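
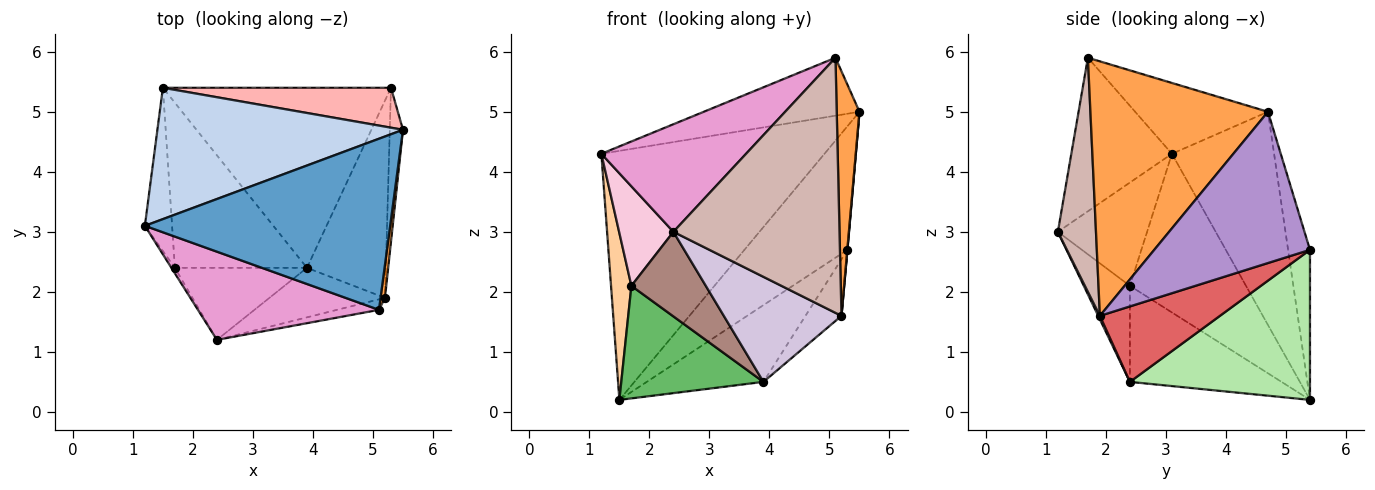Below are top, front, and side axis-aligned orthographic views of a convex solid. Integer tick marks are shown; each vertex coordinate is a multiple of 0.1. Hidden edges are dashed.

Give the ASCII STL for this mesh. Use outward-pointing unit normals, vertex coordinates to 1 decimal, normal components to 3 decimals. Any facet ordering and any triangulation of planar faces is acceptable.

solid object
 facet normal -0.264 0.309 0.914
  outer loop
   vertex 5.1 1.7 5.9
   vertex 5.5 4.7 5.0
   vertex 1.2 3.1 4.3
  endloop
 endfacet
 facet normal -0.375 0.820 0.432
  outer loop
   vertex 1.5 5.4 0.2
   vertex 1.2 3.1 4.3
   vertex 5.5 4.7 5.0
  endloop
 endfacet
 facet normal 0.992 -0.127 0.017
  outer loop
   vertex 5.2 1.9 1.6
   vertex 5.5 4.7 5.0
   vertex 5.1 1.7 5.9
  endloop
 endfacet
 facet normal -0.971 -0.170 -0.167
  outer loop
   vertex 1.7 2.4 2.1
   vertex 1.2 3.1 4.3
   vertex 1.5 5.4 0.2
  endloop
 endfacet
 facet normal -0.515 -0.483 -0.708
  outer loop
   vertex 1.7 2.4 2.1
   vertex 1.5 5.4 0.2
   vertex 3.9 2.4 0.5
  endloop
 endfacet
 facet normal 0.518 0.336 -0.787
  outer loop
   vertex 5.3 5.4 2.7
   vertex 3.9 2.4 0.5
   vertex 1.5 5.4 0.2
  endloop
 endfacet
 facet normal 0.677 0.203 -0.708
  outer loop
   vertex 5.3 5.4 2.7
   vertex 5.2 1.9 1.6
   vertex 3.9 2.4 0.5
  endloop
 endfacet
 facet normal -0.198 0.933 0.301
  outer loop
   vertex 5.3 5.4 2.7
   vertex 1.5 5.4 0.2
   vertex 5.5 4.7 5.0
  endloop
 endfacet
 facet normal 0.996 -0.001 -0.087
  outer loop
   vertex 5.3 5.4 2.7
   vertex 5.5 4.7 5.0
   vertex 5.2 1.9 1.6
  endloop
 endfacet
 facet normal 0.013 -0.904 -0.426
  outer loop
   vertex 2.4 1.2 3.0
   vertex 3.9 2.4 0.5
   vertex 5.2 1.9 1.6
  endloop
 endfacet
 facet normal -0.426 -0.689 -0.586
  outer loop
   vertex 2.4 1.2 3.0
   vertex 1.7 2.4 2.1
   vertex 3.9 2.4 0.5
  endloop
 endfacet
 facet normal 0.223 -0.974 -0.040
  outer loop
   vertex 2.4 1.2 3.0
   vertex 5.2 1.9 1.6
   vertex 5.1 1.7 5.9
  endloop
 endfacet
 facet normal -0.474 -0.681 0.558
  outer loop
   vertex 2.4 1.2 3.0
   vertex 5.1 1.7 5.9
   vertex 1.2 3.1 4.3
  endloop
 endfacet
 facet normal -0.854 -0.520 -0.029
  outer loop
   vertex 2.4 1.2 3.0
   vertex 1.2 3.1 4.3
   vertex 1.7 2.4 2.1
  endloop
 endfacet
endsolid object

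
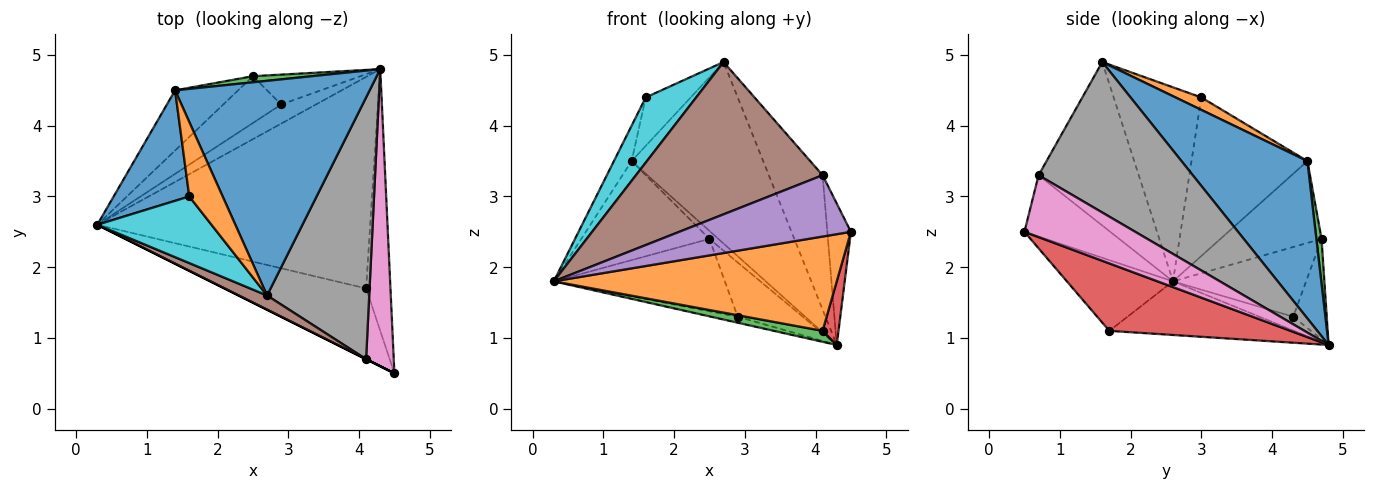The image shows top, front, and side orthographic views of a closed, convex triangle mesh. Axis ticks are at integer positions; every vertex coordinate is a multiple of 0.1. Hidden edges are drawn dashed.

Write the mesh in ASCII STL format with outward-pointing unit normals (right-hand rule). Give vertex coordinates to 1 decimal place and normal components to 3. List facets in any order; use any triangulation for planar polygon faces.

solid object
 facet normal 0.526 0.549 0.650
  outer loop
   vertex 1.4 4.5 3.5
   vertex 2.7 1.6 4.9
   vertex 4.3 4.8 0.9
  endloop
 endfacet
 facet normal -0.287 -0.766 -0.575
  outer loop
   vertex 4.1 1.7 1.1
   vertex 4.5 0.5 2.5
   vertex 0.3 2.6 1.8
  endloop
 endfacet
 facet normal -0.193 -0.051 -0.980
  outer loop
   vertex 4.1 1.7 1.1
   vertex 0.3 2.6 1.8
   vertex 4.3 4.8 0.9
  endloop
 endfacet
 facet normal 0.937 -0.082 -0.338
  outer loop
   vertex 4.1 1.7 1.1
   vertex 4.3 4.8 0.9
   vertex 4.5 0.5 2.5
  endloop
 endfacet
 facet normal -0.447 -0.894 0.000
  outer loop
   vertex 4.1 0.7 3.3
   vertex 0.3 2.6 1.8
   vertex 4.5 0.5 2.5
  endloop
 endfacet
 facet normal -0.471 -0.878 0.082
  outer loop
   vertex 4.1 0.7 3.3
   vertex 2.7 1.6 4.9
   vertex 0.3 2.6 1.8
  endloop
 endfacet
 facet normal 0.896 0.191 0.400
  outer loop
   vertex 4.1 0.7 3.3
   vertex 4.5 0.5 2.5
   vertex 4.3 4.8 0.9
  endloop
 endfacet
 facet normal 0.795 0.277 0.540
  outer loop
   vertex 4.1 0.7 3.3
   vertex 4.3 4.8 0.9
   vertex 2.7 1.6 4.9
  endloop
 endfacet
 facet normal -0.355 0.281 -0.892
  outer loop
   vertex 2.9 4.3 1.3
   vertex 4.3 4.8 0.9
   vertex 0.3 2.6 1.8
  endloop
 endfacet
 facet normal -0.772 -0.444 0.454
  outer loop
   vertex 1.6 3.0 4.4
   vertex 0.3 2.6 1.8
   vertex 2.7 1.6 4.9
  endloop
 endfacet
 facet normal -0.894 0.136 0.426
  outer loop
   vertex 1.6 3.0 4.4
   vertex 1.4 4.5 3.5
   vertex 0.3 2.6 1.8
  endloop
 endfacet
 facet normal 0.298 0.520 0.800
  outer loop
   vertex 1.6 3.0 4.4
   vertex 2.7 1.6 4.9
   vertex 1.4 4.5 3.5
  endloop
 endfacet
 facet normal 0.417 0.724 0.549
  outer loop
   vertex 2.5 4.7 2.4
   vertex 1.4 4.5 3.5
   vertex 4.3 4.8 0.9
  endloop
 endfacet
 facet normal -0.411 0.799 -0.440
  outer loop
   vertex 2.5 4.7 2.4
   vertex 4.3 4.8 0.9
   vertex 2.9 4.3 1.3
  endloop
 endfacet
 facet normal -0.559 0.709 -0.430
  outer loop
   vertex 2.5 4.7 2.4
   vertex 0.3 2.6 1.8
   vertex 1.4 4.5 3.5
  endloop
 endfacet
 facet normal -0.547 0.703 -0.455
  outer loop
   vertex 2.5 4.7 2.4
   vertex 2.9 4.3 1.3
   vertex 0.3 2.6 1.8
  endloop
 endfacet
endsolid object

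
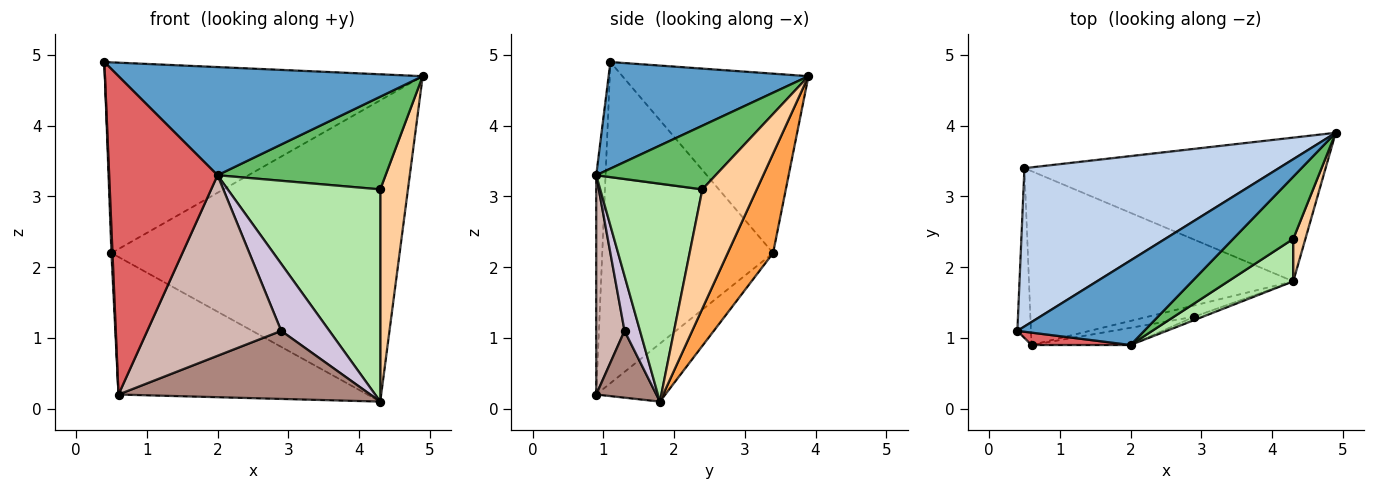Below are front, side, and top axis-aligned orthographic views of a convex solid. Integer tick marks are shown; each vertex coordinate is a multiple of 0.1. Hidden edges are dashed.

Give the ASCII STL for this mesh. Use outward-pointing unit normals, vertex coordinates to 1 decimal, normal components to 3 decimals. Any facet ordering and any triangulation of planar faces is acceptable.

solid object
 facet normal 0.460 -0.700 0.547
  outer loop
   vertex 2.0 0.9 3.3
   vertex 4.9 3.9 4.7
   vertex 0.4 1.1 4.9
  endloop
 endfacet
 facet normal -0.411 0.702 0.582
  outer loop
   vertex 0.5 3.4 2.2
   vertex 0.4 1.1 4.9
   vertex 4.9 3.9 4.7
  endloop
 endfacet
 facet normal 0.141 0.894 -0.426
  outer loop
   vertex 0.5 3.4 2.2
   vertex 4.9 3.9 4.7
   vertex 4.3 1.8 0.1
  endloop
 endfacet
 facet normal 0.888 -0.451 0.090
  outer loop
   vertex 4.3 2.4 3.1
   vertex 4.3 1.8 0.1
   vertex 4.9 3.9 4.7
  endloop
 endfacet
 facet normal 0.508 -0.715 0.480
  outer loop
   vertex 4.3 2.4 3.1
   vertex 4.9 3.9 4.7
   vertex 2.0 0.9 3.3
  endloop
 endfacet
 facet normal 0.549 -0.820 0.164
  outer loop
   vertex 4.3 2.4 3.1
   vertex 2.0 0.9 3.3
   vertex 4.3 1.8 0.1
  endloop
 endfacet
 facet normal -0.086 -0.996 0.039
  outer loop
   vertex 0.6 0.9 0.2
   vertex 2.0 0.9 3.3
   vertex 0.4 1.1 4.9
  endloop
 endfacet
 facet normal -0.999 -0.006 -0.042
  outer loop
   vertex 0.6 0.9 0.2
   vertex 0.4 1.1 4.9
   vertex 0.5 3.4 2.2
  endloop
 endfacet
 facet normal -0.170 0.611 -0.773
  outer loop
   vertex 0.6 0.9 0.2
   vertex 0.5 3.4 2.2
   vertex 4.3 1.8 0.1
  endloop
 endfacet
 facet normal 0.305 -0.951 -0.048
  outer loop
   vertex 2.9 1.3 1.1
   vertex 4.3 1.8 0.1
   vertex 2.0 0.9 3.3
  endloop
 endfacet
 facet normal 0.229 -0.960 -0.159
  outer loop
   vertex 2.9 1.3 1.1
   vertex 0.6 0.9 0.2
   vertex 4.3 1.8 0.1
  endloop
 endfacet
 facet normal 0.206 -0.974 -0.093
  outer loop
   vertex 2.9 1.3 1.1
   vertex 2.0 0.9 3.3
   vertex 0.6 0.9 0.2
  endloop
 endfacet
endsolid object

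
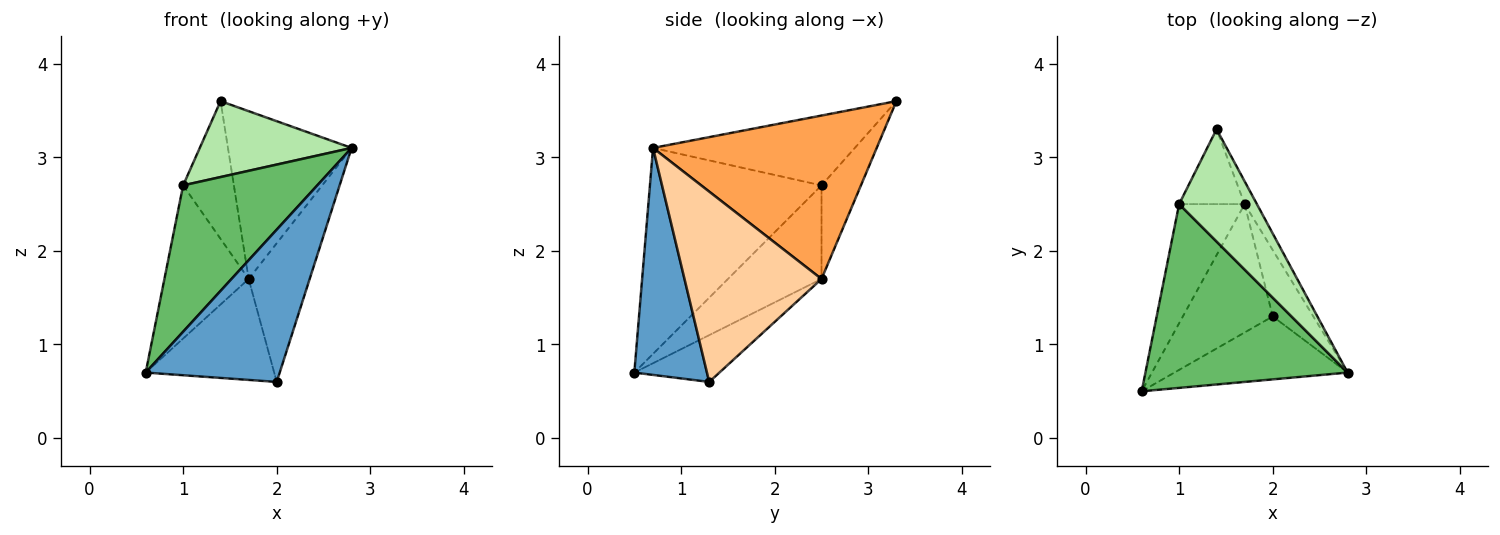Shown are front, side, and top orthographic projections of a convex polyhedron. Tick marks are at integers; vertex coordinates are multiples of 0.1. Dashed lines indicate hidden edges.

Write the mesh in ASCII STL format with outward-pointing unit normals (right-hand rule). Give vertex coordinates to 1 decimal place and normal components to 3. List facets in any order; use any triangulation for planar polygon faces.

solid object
 facet normal 0.448 -0.826 -0.342
  outer loop
   vertex 2.0 1.3 0.6
   vertex 2.8 0.7 3.1
   vertex 0.6 0.5 0.7
  endloop
 endfacet
 facet normal -0.379 0.572 -0.727
  outer loop
   vertex 1.7 2.5 1.7
   vertex 2.0 1.3 0.6
   vertex 0.6 0.5 0.7
  endloop
 endfacet
 facet normal 0.873 0.483 -0.065
  outer loop
   vertex 1.7 2.5 1.7
   vertex 1.4 3.3 3.6
   vertex 2.8 0.7 3.1
  endloop
 endfacet
 facet normal 0.897 0.399 -0.191
  outer loop
   vertex 1.7 2.5 1.7
   vertex 2.8 0.7 3.1
   vertex 2.0 1.3 0.6
  endloop
 endfacet
 facet normal -0.623 -0.487 0.612
  outer loop
   vertex 1.0 2.5 2.7
   vertex 0.6 0.5 0.7
   vertex 2.8 0.7 3.1
  endloop
 endfacet
 facet normal -0.597 -0.449 0.665
  outer loop
   vertex 1.0 2.5 2.7
   vertex 2.8 0.7 3.1
   vertex 1.4 3.3 3.6
  endloop
 endfacet
 facet normal -0.659 0.593 -0.462
  outer loop
   vertex 1.0 2.5 2.7
   vertex 1.7 2.5 1.7
   vertex 0.6 0.5 0.7
  endloop
 endfacet
 facet normal -0.564 0.726 -0.395
  outer loop
   vertex 1.0 2.5 2.7
   vertex 1.4 3.3 3.6
   vertex 1.7 2.5 1.7
  endloop
 endfacet
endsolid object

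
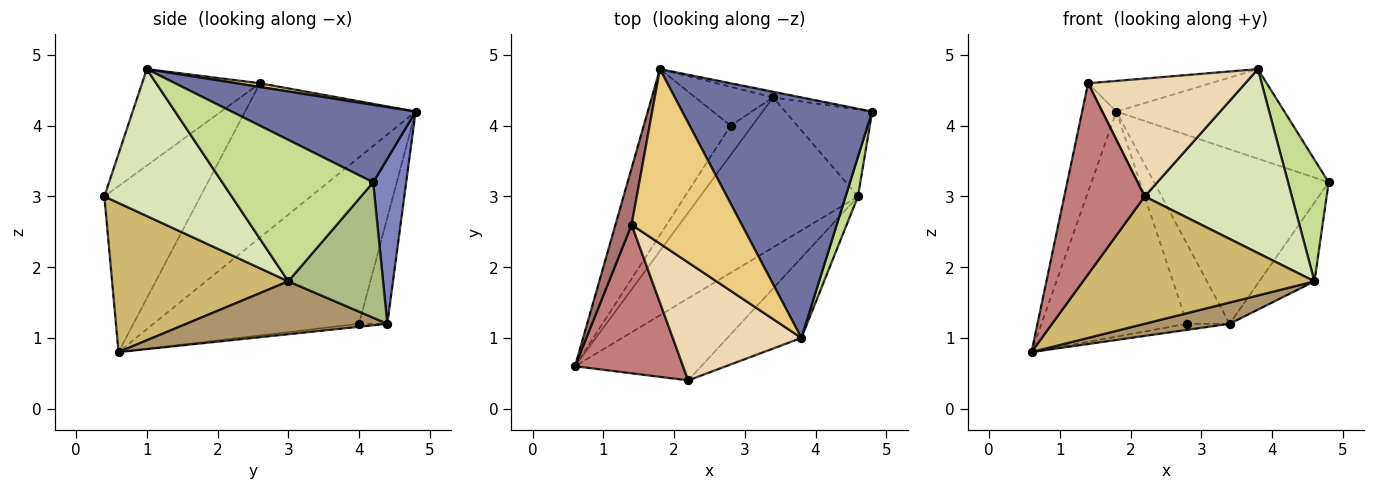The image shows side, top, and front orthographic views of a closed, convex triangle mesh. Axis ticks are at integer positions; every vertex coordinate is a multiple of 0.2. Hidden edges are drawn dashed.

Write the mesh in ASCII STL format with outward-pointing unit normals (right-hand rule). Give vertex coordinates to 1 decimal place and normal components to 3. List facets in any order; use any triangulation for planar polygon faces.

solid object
 facet normal 0.357 0.326 0.875
  outer loop
   vertex 3.8 1.0 4.8
   vertex 4.8 4.2 3.2
   vertex 1.8 4.8 4.2
  endloop
 endfacet
 facet normal 0.186 0.982 -0.032
  outer loop
   vertex 3.4 4.4 1.2
   vertex 1.8 4.8 4.2
   vertex 4.8 4.2 3.2
  endloop
 endfacet
 facet normal -0.751 0.532 -0.392
  outer loop
   vertex 2.8 4.0 1.2
   vertex 0.6 0.6 0.8
   vertex 1.8 4.8 4.2
  endloop
 endfacet
 facet normal -0.134 0.201 -0.970
  outer loop
   vertex 2.8 4.0 1.2
   vertex 3.4 4.4 1.2
   vertex 0.6 0.6 0.8
  endloop
 endfacet
 facet normal -0.514 0.771 -0.377
  outer loop
   vertex 2.8 4.0 1.2
   vertex 1.8 4.8 4.2
   vertex 3.4 4.4 1.2
  endloop
 endfacet
 facet normal 0.756 0.440 -0.485
  outer loop
   vertex 4.6 3.0 1.8
   vertex 3.4 4.4 1.2
   vertex 4.8 4.2 3.2
  endloop
 endfacet
 facet normal 0.962 -0.259 0.084
  outer loop
   vertex 4.6 3.0 1.8
   vertex 4.8 4.2 3.2
   vertex 3.8 1.0 4.8
  endloop
 endfacet
 facet normal 0.621 -0.718 -0.313
  outer loop
   vertex 4.6 3.0 1.8
   vertex 3.8 1.0 4.8
   vertex 2.2 0.4 3.0
  endloop
 endfacet
 facet normal 0.315 -0.133 -0.940
  outer loop
   vertex 4.6 3.0 1.8
   vertex 0.6 0.6 0.8
   vertex 3.4 4.4 1.2
  endloop
 endfacet
 facet normal 0.539 -0.708 -0.456
  outer loop
   vertex 4.6 3.0 1.8
   vertex 2.2 0.4 3.0
   vertex 0.6 0.6 0.8
  endloop
 endfacet
 facet normal 0.033 0.173 0.984
  outer loop
   vertex 1.4 2.6 4.6
   vertex 3.8 1.0 4.8
   vertex 1.8 4.8 4.2
  endloop
 endfacet
 facet normal -0.469 -0.625 0.625
  outer loop
   vertex 1.4 2.6 4.6
   vertex 2.2 0.4 3.0
   vertex 3.8 1.0 4.8
  endloop
 endfacet
 facet normal -0.975 0.196 0.102
  outer loop
   vertex 1.4 2.6 4.6
   vertex 1.8 4.8 4.2
   vertex 0.6 0.6 0.8
  endloop
 endfacet
 facet normal -0.686 -0.574 0.447
  outer loop
   vertex 1.4 2.6 4.6
   vertex 0.6 0.6 0.8
   vertex 2.2 0.4 3.0
  endloop
 endfacet
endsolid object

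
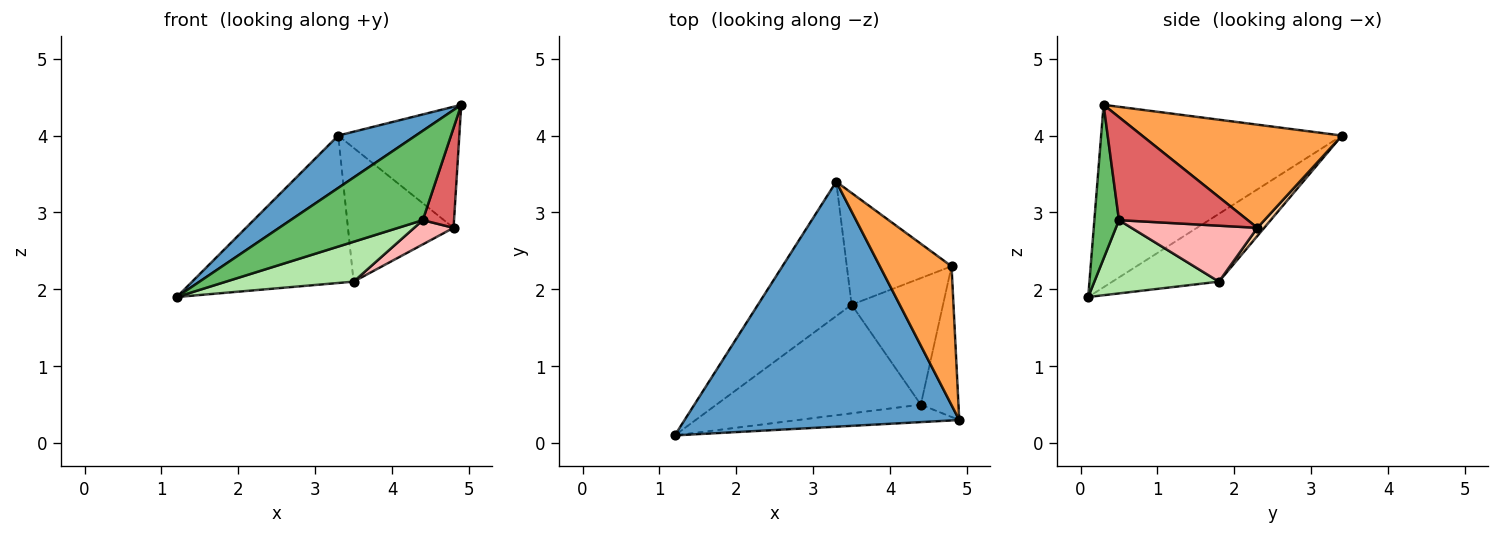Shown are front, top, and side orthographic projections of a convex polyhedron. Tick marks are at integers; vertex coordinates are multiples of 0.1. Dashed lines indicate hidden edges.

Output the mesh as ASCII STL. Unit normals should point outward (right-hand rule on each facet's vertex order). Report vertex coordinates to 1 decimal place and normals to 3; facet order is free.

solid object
 facet normal -0.545 -0.175 0.820
  outer loop
   vertex 3.3 3.4 4.0
   vertex 1.2 0.1 1.9
   vertex 4.9 0.3 4.4
  endloop
 endfacet
 facet normal -0.438 0.664 -0.606
  outer loop
   vertex 3.5 1.8 2.1
   vertex 1.2 0.1 1.9
   vertex 3.3 3.4 4.0
  endloop
 endfacet
 facet normal 0.735 0.445 0.511
  outer loop
   vertex 4.8 2.3 2.8
   vertex 3.3 3.4 4.0
   vertex 4.9 0.3 4.4
  endloop
 endfacet
 facet normal 0.050 0.767 -0.640
  outer loop
   vertex 4.8 2.3 2.8
   vertex 3.5 1.8 2.1
   vertex 3.3 3.4 4.0
  endloop
 endfacet
 facet normal 0.180 -0.965 -0.189
  outer loop
   vertex 4.4 0.5 2.9
   vertex 4.9 0.3 4.4
   vertex 1.2 0.1 1.9
  endloop
 endfacet
 facet normal 0.319 -0.327 -0.890
  outer loop
   vertex 4.4 0.5 2.9
   vertex 1.2 0.1 1.9
   vertex 3.5 1.8 2.1
  endloop
 endfacet
 facet normal 0.916 -0.222 -0.335
  outer loop
   vertex 4.4 0.5 2.9
   vertex 4.8 2.3 2.8
   vertex 4.9 0.3 4.4
  endloop
 endfacet
 facet normal 0.515 -0.161 -0.842
  outer loop
   vertex 4.4 0.5 2.9
   vertex 3.5 1.8 2.1
   vertex 4.8 2.3 2.8
  endloop
 endfacet
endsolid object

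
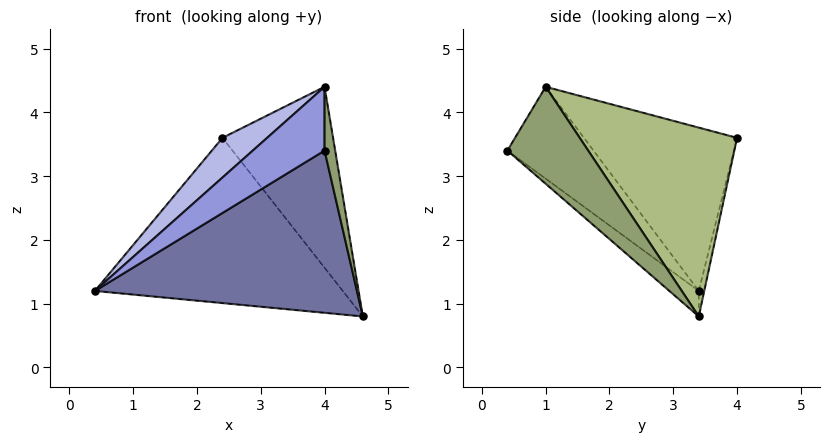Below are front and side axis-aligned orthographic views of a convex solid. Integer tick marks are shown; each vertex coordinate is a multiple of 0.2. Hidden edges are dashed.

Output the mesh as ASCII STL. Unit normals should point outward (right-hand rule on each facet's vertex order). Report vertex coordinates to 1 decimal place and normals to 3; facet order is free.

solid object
 facet normal -0.072 -0.645 -0.761
  outer loop
   vertex 4.0 0.4 3.4
   vertex 0.4 3.4 1.2
   vertex 4.6 3.4 0.8
  endloop
 endfacet
 facet normal -0.021 0.974 -0.226
  outer loop
   vertex 2.4 4.0 3.6
   vertex 4.6 3.4 0.8
   vertex 0.4 3.4 1.2
  endloop
 endfacet
 facet normal -0.717 -0.598 0.359
  outer loop
   vertex 4.0 1.0 4.4
   vertex 0.4 3.4 1.2
   vertex 4.0 0.4 3.4
  endloop
 endfacet
 facet normal -0.724 -0.211 0.656
  outer loop
   vertex 4.0 1.0 4.4
   vertex 2.4 4.0 3.6
   vertex 0.4 3.4 1.2
  endloop
 endfacet
 facet normal 0.988 -0.130 0.078
  outer loop
   vertex 4.0 1.0 4.4
   vertex 4.0 0.4 3.4
   vertex 4.6 3.4 0.8
  endloop
 endfacet
 facet normal 0.726 0.510 0.461
  outer loop
   vertex 4.0 1.0 4.4
   vertex 4.6 3.4 0.8
   vertex 2.4 4.0 3.6
  endloop
 endfacet
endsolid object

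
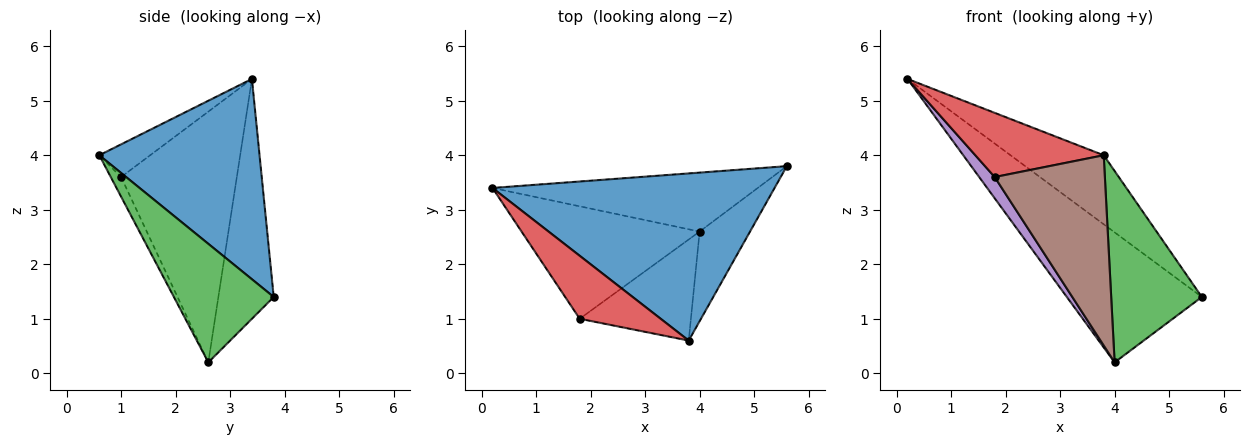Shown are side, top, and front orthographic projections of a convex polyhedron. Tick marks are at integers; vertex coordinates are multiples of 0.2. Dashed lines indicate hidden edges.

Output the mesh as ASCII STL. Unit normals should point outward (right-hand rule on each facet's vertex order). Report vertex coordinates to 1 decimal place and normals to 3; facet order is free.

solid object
 facet normal 0.549 0.319 0.773
  outer loop
   vertex 3.8 0.6 4.0
   vertex 5.6 3.8 1.4
   vertex 0.2 3.4 5.4
  endloop
 endfacet
 facet normal -0.350 0.853 -0.387
  outer loop
   vertex 4.0 2.6 0.2
   vertex 0.2 3.4 5.4
   vertex 5.6 3.8 1.4
  endloop
 endfacet
 facet normal 0.706 -0.641 -0.300
  outer loop
   vertex 4.0 2.6 0.2
   vertex 5.6 3.8 1.4
   vertex 3.8 0.6 4.0
  endloop
 endfacet
 facet normal -0.272 -0.687 0.674
  outer loop
   vertex 1.8 1.0 3.6
   vertex 3.8 0.6 4.0
   vertex 0.2 3.4 5.4
  endloop
 endfacet
 facet normal -0.811 -0.109 -0.576
  outer loop
   vertex 1.8 1.0 3.6
   vertex 0.2 3.4 5.4
   vertex 4.0 2.6 0.2
  endloop
 endfacet
 facet normal -0.083 -0.880 -0.468
  outer loop
   vertex 1.8 1.0 3.6
   vertex 4.0 2.6 0.2
   vertex 3.8 0.6 4.0
  endloop
 endfacet
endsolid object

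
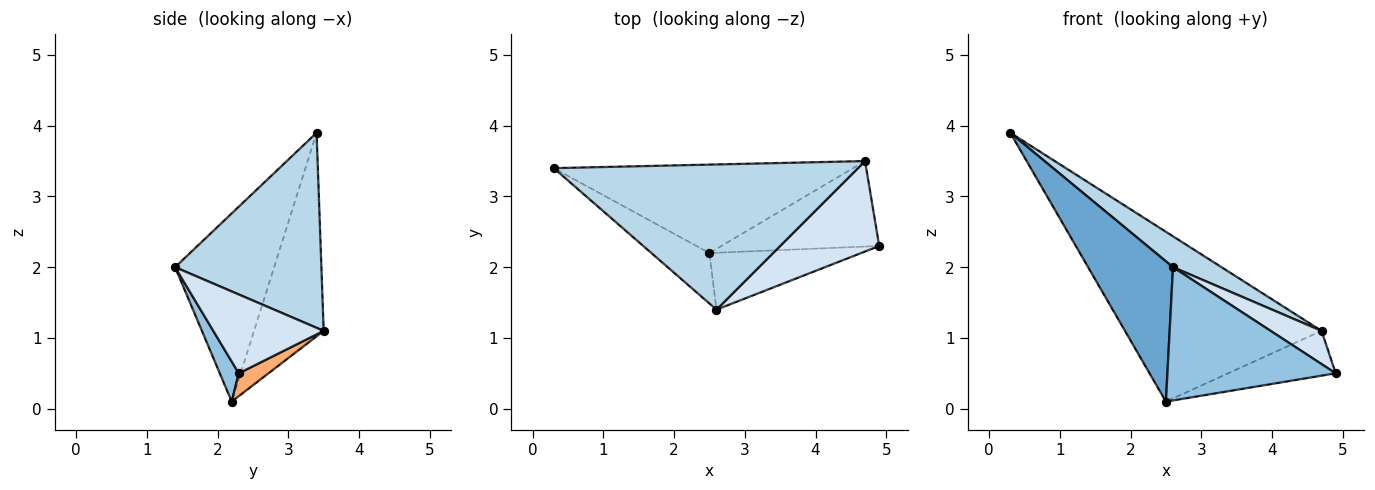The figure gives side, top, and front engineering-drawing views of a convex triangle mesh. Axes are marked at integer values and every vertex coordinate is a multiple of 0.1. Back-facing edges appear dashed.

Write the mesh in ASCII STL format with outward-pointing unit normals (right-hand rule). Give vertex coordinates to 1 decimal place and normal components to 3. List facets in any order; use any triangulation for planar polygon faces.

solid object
 facet normal -0.739 -0.634 -0.228
  outer loop
   vertex 2.5 2.2 0.1
   vertex 2.6 1.4 2.0
   vertex 0.3 3.4 3.9
  endloop
 endfacet
 facet normal 0.103 -0.915 -0.391
  outer loop
   vertex 2.5 2.2 0.1
   vertex 4.9 2.3 0.5
   vertex 2.6 1.4 2.0
  endloop
 endfacet
 facet normal 0.531 -0.176 0.829
  outer loop
   vertex 4.7 3.5 1.1
   vertex 0.3 3.4 3.9
   vertex 2.6 1.4 2.0
  endloop
 endfacet
 facet normal 0.599 -0.276 0.752
  outer loop
   vertex 4.7 3.5 1.1
   vertex 2.6 1.4 2.0
   vertex 4.9 2.3 0.5
  endloop
 endfacet
 facet normal -0.300 0.846 -0.441
  outer loop
   vertex 4.7 3.5 1.1
   vertex 2.5 2.2 0.1
   vertex 0.3 3.4 3.9
  endloop
 endfacet
 facet normal 0.127 0.460 -0.879
  outer loop
   vertex 4.7 3.5 1.1
   vertex 4.9 2.3 0.5
   vertex 2.5 2.2 0.1
  endloop
 endfacet
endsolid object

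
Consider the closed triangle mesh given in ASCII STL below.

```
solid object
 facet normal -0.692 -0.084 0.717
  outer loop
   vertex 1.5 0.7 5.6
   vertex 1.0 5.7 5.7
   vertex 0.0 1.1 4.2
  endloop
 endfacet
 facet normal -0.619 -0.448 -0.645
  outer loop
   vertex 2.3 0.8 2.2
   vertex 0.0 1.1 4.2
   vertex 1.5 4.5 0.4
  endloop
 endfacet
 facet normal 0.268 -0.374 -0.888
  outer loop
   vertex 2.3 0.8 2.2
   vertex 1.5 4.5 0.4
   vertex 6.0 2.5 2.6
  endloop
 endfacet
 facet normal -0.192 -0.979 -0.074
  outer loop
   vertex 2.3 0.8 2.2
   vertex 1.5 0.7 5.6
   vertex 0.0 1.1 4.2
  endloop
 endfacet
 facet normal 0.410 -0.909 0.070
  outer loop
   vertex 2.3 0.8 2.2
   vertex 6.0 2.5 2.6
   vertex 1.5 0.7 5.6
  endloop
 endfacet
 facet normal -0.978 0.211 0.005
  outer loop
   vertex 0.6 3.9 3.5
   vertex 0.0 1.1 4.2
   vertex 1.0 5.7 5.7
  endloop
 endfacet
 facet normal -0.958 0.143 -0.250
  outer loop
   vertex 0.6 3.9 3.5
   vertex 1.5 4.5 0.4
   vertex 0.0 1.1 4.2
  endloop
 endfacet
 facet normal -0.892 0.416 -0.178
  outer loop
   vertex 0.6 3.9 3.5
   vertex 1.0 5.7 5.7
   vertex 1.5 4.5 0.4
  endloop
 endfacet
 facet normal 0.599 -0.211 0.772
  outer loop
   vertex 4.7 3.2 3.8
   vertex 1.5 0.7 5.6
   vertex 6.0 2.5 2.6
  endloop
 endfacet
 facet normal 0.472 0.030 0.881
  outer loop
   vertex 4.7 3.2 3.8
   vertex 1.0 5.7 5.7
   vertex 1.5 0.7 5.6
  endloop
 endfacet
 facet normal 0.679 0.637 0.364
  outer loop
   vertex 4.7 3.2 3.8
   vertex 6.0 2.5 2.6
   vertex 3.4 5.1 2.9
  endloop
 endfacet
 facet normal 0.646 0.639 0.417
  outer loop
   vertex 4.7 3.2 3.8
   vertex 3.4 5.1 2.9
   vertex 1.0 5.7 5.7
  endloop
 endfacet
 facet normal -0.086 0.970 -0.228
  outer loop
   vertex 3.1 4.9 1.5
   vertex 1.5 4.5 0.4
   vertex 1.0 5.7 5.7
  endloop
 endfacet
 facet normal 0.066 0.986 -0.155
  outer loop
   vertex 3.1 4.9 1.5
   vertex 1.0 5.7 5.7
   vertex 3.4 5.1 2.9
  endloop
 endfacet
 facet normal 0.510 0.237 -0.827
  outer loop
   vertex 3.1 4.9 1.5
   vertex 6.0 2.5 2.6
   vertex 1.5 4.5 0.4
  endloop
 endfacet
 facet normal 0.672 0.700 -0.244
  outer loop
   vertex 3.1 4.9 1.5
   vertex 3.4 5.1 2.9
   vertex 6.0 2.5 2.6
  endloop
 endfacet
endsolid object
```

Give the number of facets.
16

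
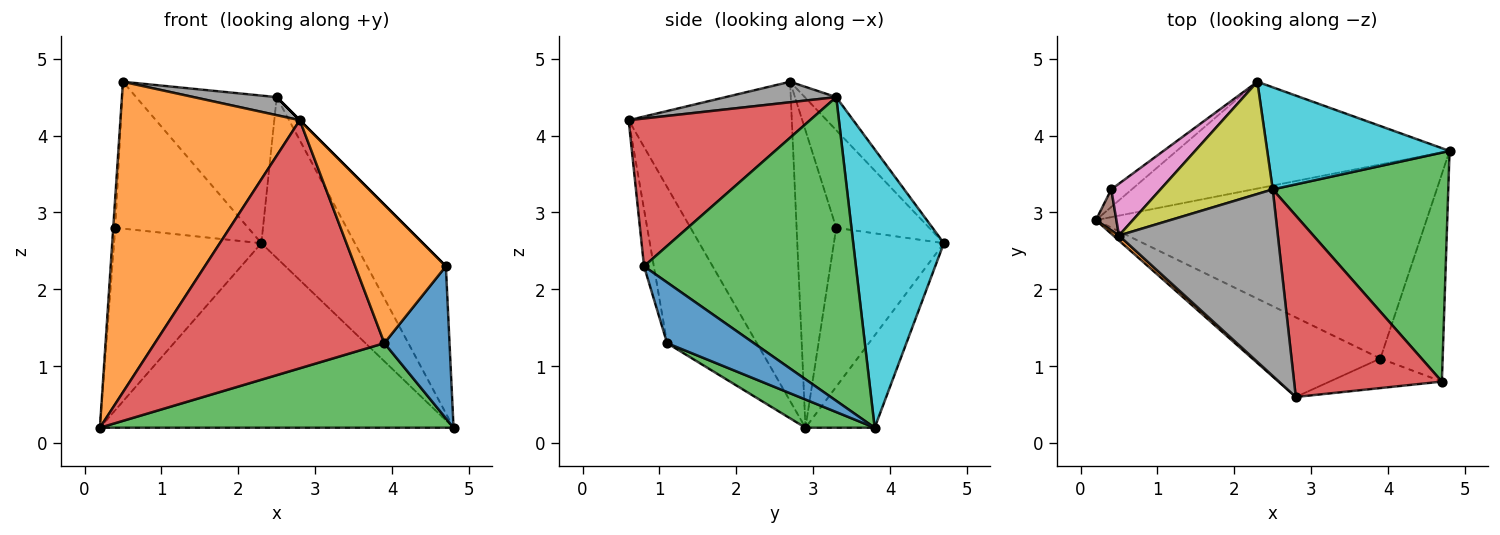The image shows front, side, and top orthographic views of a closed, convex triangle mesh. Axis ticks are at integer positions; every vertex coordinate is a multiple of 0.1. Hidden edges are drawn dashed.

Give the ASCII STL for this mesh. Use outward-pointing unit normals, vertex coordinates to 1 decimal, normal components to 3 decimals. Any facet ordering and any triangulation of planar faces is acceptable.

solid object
 facet normal -0.167 0.853 -0.494
  outer loop
   vertex 2.3 4.7 2.6
   vertex 4.8 3.8 0.2
   vertex 0.2 2.9 0.2
  endloop
 endfacet
 facet normal -0.673 -0.740 0.012
  outer loop
   vertex 0.5 2.7 4.7
   vertex 0.2 2.9 0.2
   vertex 2.8 0.6 4.2
  endloop
 endfacet
 facet normal 0.078 -0.398 -0.914
  outer loop
   vertex 3.9 1.1 1.3
   vertex 0.2 2.9 0.2
   vertex 4.8 3.8 0.2
  endloop
 endfacet
 facet normal -0.349 -0.892 -0.286
  outer loop
   vertex 3.9 1.1 1.3
   vertex 2.8 0.6 4.2
   vertex 0.2 2.9 0.2
  endloop
 endfacet
 facet normal -0.597 0.799 -0.077
  outer loop
   vertex 0.4 3.3 2.8
   vertex 2.3 4.7 2.6
   vertex 0.2 2.9 0.2
  endloop
 endfacet
 facet normal -0.996 0.052 0.069
  outer loop
   vertex 0.4 3.3 2.8
   vertex 0.2 2.9 0.2
   vertex 0.5 2.7 4.7
  endloop
 endfacet
 facet normal -0.551 0.787 0.278
  outer loop
   vertex 0.4 3.3 2.8
   vertex 0.5 2.7 4.7
   vertex 2.3 4.7 2.6
  endloop
 endfacet
 facet normal 0.127 -0.096 0.987
  outer loop
   vertex 2.5 3.3 4.5
   vertex 0.5 2.7 4.7
   vertex 2.8 0.6 4.2
  endloop
 endfacet
 facet normal -0.176 0.784 0.596
  outer loop
   vertex 2.5 3.3 4.5
   vertex 2.3 4.7 2.6
   vertex 0.5 2.7 4.7
  endloop
 endfacet
 facet normal 0.633 0.653 0.415
  outer loop
   vertex 2.5 3.3 4.5
   vertex 4.8 3.8 0.2
   vertex 2.3 4.7 2.6
  endloop
 endfacet
 facet normal 0.618 -0.464 -0.634
  outer loop
   vertex 4.7 0.8 2.3
   vertex 3.9 1.1 1.3
   vertex 4.8 3.8 0.2
  endloop
 endfacet
 facet normal -0.105 -0.973 -0.208
  outer loop
   vertex 4.7 0.8 2.3
   vertex 2.8 0.6 4.2
   vertex 3.9 1.1 1.3
  endloop
 endfacet
 facet normal 0.824 0.306 0.476
  outer loop
   vertex 4.7 0.8 2.3
   vertex 4.8 3.8 0.2
   vertex 2.5 3.3 4.5
  endloop
 endfacet
 facet normal 0.707 0.000 0.707
  outer loop
   vertex 4.7 0.8 2.3
   vertex 2.5 3.3 4.5
   vertex 2.8 0.6 4.2
  endloop
 endfacet
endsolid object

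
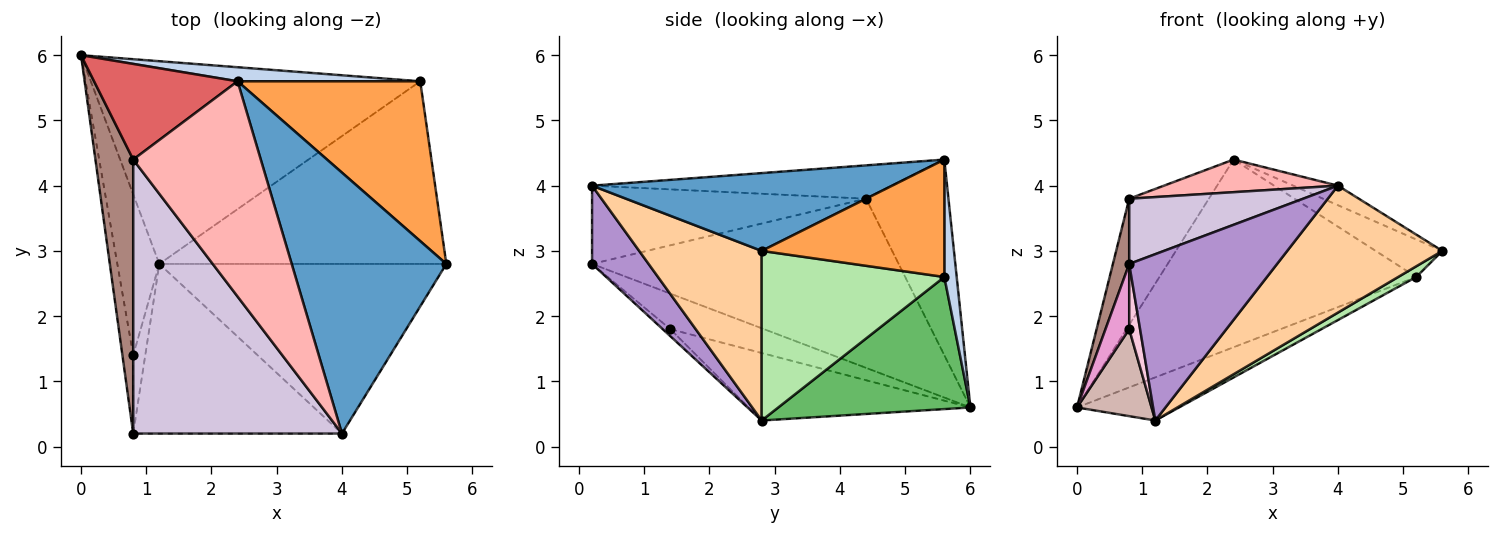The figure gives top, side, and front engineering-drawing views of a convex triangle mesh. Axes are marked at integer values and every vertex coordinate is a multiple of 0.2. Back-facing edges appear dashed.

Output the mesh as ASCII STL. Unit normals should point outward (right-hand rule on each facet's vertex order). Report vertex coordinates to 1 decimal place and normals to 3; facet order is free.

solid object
 facet normal 0.448 0.067 0.891
  outer loop
   vertex 2.4 5.6 4.4
   vertex 4.0 0.2 4.0
   vertex 5.6 2.8 3.0
  endloop
 endfacet
 facet normal 0.048 0.996 0.075
  outer loop
   vertex 5.2 5.6 2.6
   vertex 0.0 6.0 0.6
   vertex 2.4 5.6 4.4
  endloop
 endfacet
 facet normal 0.531 0.194 0.825
  outer loop
   vertex 5.2 5.6 2.6
   vertex 2.4 5.6 4.4
   vertex 5.6 2.8 3.0
  endloop
 endfacet
 facet normal 0.428 -0.542 -0.724
  outer loop
   vertex 1.2 2.8 0.4
   vertex 5.6 2.8 3.0
   vertex 4.0 0.2 4.0
  endloop
 endfacet
 facet normal 0.365 0.194 -0.911
  outer loop
   vertex 1.2 2.8 0.4
   vertex 0.0 6.0 0.6
   vertex 5.2 5.6 2.6
  endloop
 endfacet
 facet normal 0.508 -0.050 -0.860
  outer loop
   vertex 1.2 2.8 0.4
   vertex 5.2 5.6 2.6
   vertex 5.6 2.8 3.0
  endloop
 endfacet
 facet normal -0.636 0.615 0.466
  outer loop
   vertex 0.8 4.4 3.8
   vertex 2.4 5.6 4.4
   vertex 0.0 6.0 0.6
  endloop
 endfacet
 facet normal -0.250 -0.145 0.957
  outer loop
   vertex 0.8 4.4 3.8
   vertex 4.0 0.2 4.0
   vertex 2.4 5.6 4.4
  endloop
 endfacet
 facet normal 0.259 -0.676 -0.690
  outer loop
   vertex 0.8 0.2 2.8
   vertex 1.2 2.8 0.4
   vertex 4.0 0.2 4.0
  endloop
 endfacet
 facet normal -0.343 -0.218 0.914
  outer loop
   vertex 0.8 0.2 2.8
   vertex 4.0 0.2 4.0
   vertex 0.8 4.4 3.8
  endloop
 endfacet
 facet normal -0.975 -0.052 0.218
  outer loop
   vertex 0.8 0.2 2.8
   vertex 0.8 4.4 3.8
   vertex 0.0 6.0 0.6
  endloop
 endfacet
 facet normal -0.817 -0.274 -0.508
  outer loop
   vertex 0.8 1.4 1.8
   vertex 0.0 6.0 0.6
   vertex 1.2 2.8 0.4
  endloop
 endfacet
 facet normal -0.930 -0.235 -0.283
  outer loop
   vertex 0.8 1.4 1.8
   vertex 0.8 0.2 2.8
   vertex 0.0 6.0 0.6
  endloop
 endfacet
 facet normal -0.409 -0.584 -0.701
  outer loop
   vertex 0.8 1.4 1.8
   vertex 1.2 2.8 0.4
   vertex 0.8 0.2 2.8
  endloop
 endfacet
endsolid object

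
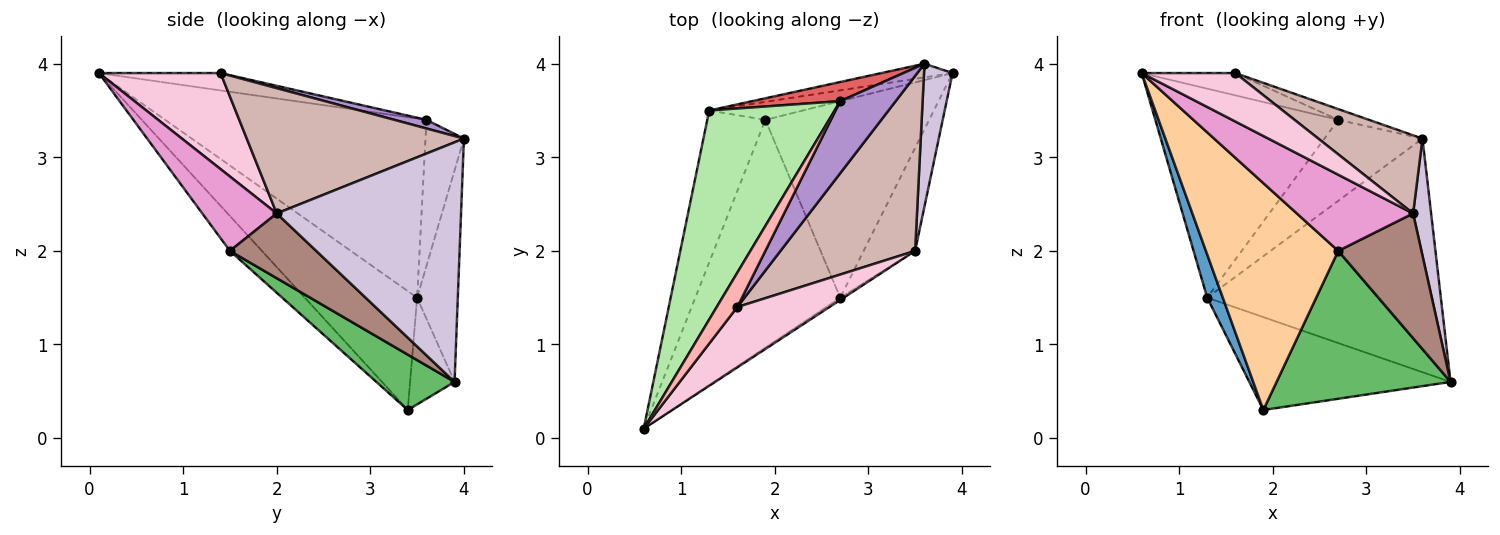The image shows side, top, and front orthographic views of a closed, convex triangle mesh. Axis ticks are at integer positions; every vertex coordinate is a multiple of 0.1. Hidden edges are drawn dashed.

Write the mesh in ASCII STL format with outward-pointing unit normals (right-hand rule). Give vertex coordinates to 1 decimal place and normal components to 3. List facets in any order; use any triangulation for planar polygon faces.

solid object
 facet normal -0.892 -0.124 -0.435
  outer loop
   vertex 1.3 3.5 1.5
   vertex 1.9 3.4 0.3
   vertex 0.6 0.1 3.9
  endloop
 endfacet
 facet normal -0.212 0.959 -0.186
  outer loop
   vertex 1.3 3.5 1.5
   vertex 3.9 3.9 0.6
   vertex 1.9 3.4 0.3
  endloop
 endfacet
 facet normal -0.171 0.984 -0.058
  outer loop
   vertex 1.3 3.5 1.5
   vertex 3.6 4.0 3.2
   vertex 3.9 3.9 0.6
  endloop
 endfacet
 facet normal -0.168 -0.696 -0.698
  outer loop
   vertex 2.7 1.5 2.0
   vertex 0.6 0.1 3.9
   vertex 1.9 3.4 0.3
  endloop
 endfacet
 facet normal 0.261 -0.580 -0.771
  outer loop
   vertex 2.7 1.5 2.0
   vertex 1.9 3.4 0.3
   vertex 3.9 3.9 0.6
  endloop
 endfacet
 facet normal -0.711 0.497 0.497
  outer loop
   vertex 2.7 3.6 3.4
   vertex 1.3 3.5 1.5
   vertex 0.6 0.1 3.9
  endloop
 endfacet
 facet normal -0.356 0.909 0.215
  outer loop
   vertex 2.7 3.6 3.4
   vertex 3.6 4.0 3.2
   vertex 1.3 3.5 1.5
  endloop
 endfacet
 facet normal -0.578 0.444 0.685
  outer loop
   vertex 1.6 1.4 3.9
   vertex 2.7 3.6 3.4
   vertex 0.6 0.1 3.9
  endloop
 endfacet
 facet normal 0.152 0.146 0.977
  outer loop
   vertex 1.6 1.4 3.9
   vertex 3.6 4.0 3.2
   vertex 2.7 3.6 3.4
  endloop
 endfacet
 facet normal 0.988 -0.097 0.118
  outer loop
   vertex 3.5 2.0 2.4
   vertex 3.9 3.9 0.6
   vertex 3.6 4.0 3.2
  endloop
 endfacet
 facet normal 0.625 -0.602 -0.497
  outer loop
   vertex 3.5 2.0 2.4
   vertex 2.7 1.5 2.0
   vertex 3.9 3.9 0.6
  endloop
 endfacet
 facet normal 0.647 -0.311 0.696
  outer loop
   vertex 3.5 2.0 2.4
   vertex 3.6 4.0 3.2
   vertex 1.6 1.4 3.9
  endloop
 endfacet
 facet normal 0.539 -0.842 -0.025
  outer loop
   vertex 3.5 2.0 2.4
   vertex 0.6 0.1 3.9
   vertex 2.7 1.5 2.0
  endloop
 endfacet
 facet normal 0.631 -0.485 0.605
  outer loop
   vertex 3.5 2.0 2.4
   vertex 1.6 1.4 3.9
   vertex 0.6 0.1 3.9
  endloop
 endfacet
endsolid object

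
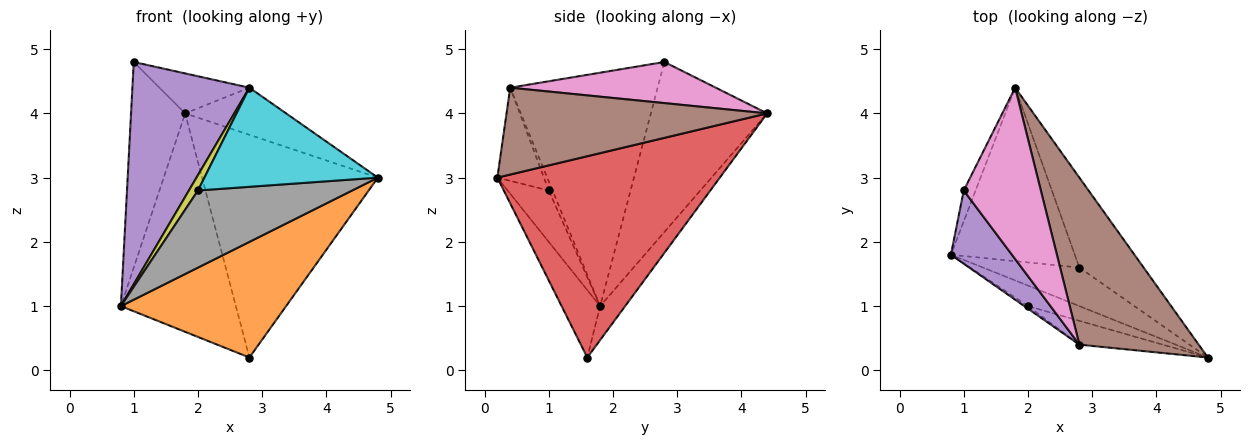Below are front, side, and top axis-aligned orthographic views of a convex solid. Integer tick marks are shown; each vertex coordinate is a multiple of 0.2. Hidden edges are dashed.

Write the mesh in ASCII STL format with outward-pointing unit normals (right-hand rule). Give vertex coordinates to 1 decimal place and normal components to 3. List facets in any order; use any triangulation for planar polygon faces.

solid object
 facet normal -0.905 0.421 -0.063
  outer loop
   vertex 1.0 2.8 4.8
   vertex 1.8 4.4 4.0
   vertex 0.8 1.8 1.0
  endloop
 endfacet
 facet normal -0.216 -0.926 -0.309
  outer loop
   vertex 2.8 1.6 0.2
   vertex 4.8 0.2 3.0
   vertex 0.8 1.8 1.0
  endloop
 endfacet
 facet normal -0.168 0.772 -0.613
  outer loop
   vertex 2.8 1.6 0.2
   vertex 0.8 1.8 1.0
   vertex 1.8 4.4 4.0
  endloop
 endfacet
 facet normal 0.761 0.601 -0.243
  outer loop
   vertex 2.8 1.6 0.2
   vertex 1.8 4.4 4.0
   vertex 4.8 0.2 3.0
  endloop
 endfacet
 facet normal -0.767 -0.609 0.201
  outer loop
   vertex 2.8 0.4 4.4
   vertex 1.0 2.8 4.8
   vertex 0.8 1.8 1.0
  endloop
 endfacet
 facet normal 0.574 0.222 0.788
  outer loop
   vertex 2.8 0.4 4.4
   vertex 4.8 0.2 3.0
   vertex 1.8 4.4 4.0
  endloop
 endfacet
 facet normal 0.461 0.202 0.864
  outer loop
   vertex 2.8 0.4 4.4
   vertex 1.8 4.4 4.0
   vertex 1.0 2.8 4.8
  endloop
 endfacet
 facet normal -0.250 -0.936 -0.250
  outer loop
   vertex 2.0 1.0 2.8
   vertex 0.8 1.8 1.0
   vertex 4.8 0.2 3.0
  endloop
 endfacet
 facet normal -0.380 -0.912 -0.152
  outer loop
   vertex 2.0 1.0 2.8
   vertex 2.8 0.4 4.4
   vertex 0.8 1.8 1.0
  endloop
 endfacet
 facet normal -0.253 -0.941 -0.226
  outer loop
   vertex 2.0 1.0 2.8
   vertex 4.8 0.2 3.0
   vertex 2.8 0.4 4.4
  endloop
 endfacet
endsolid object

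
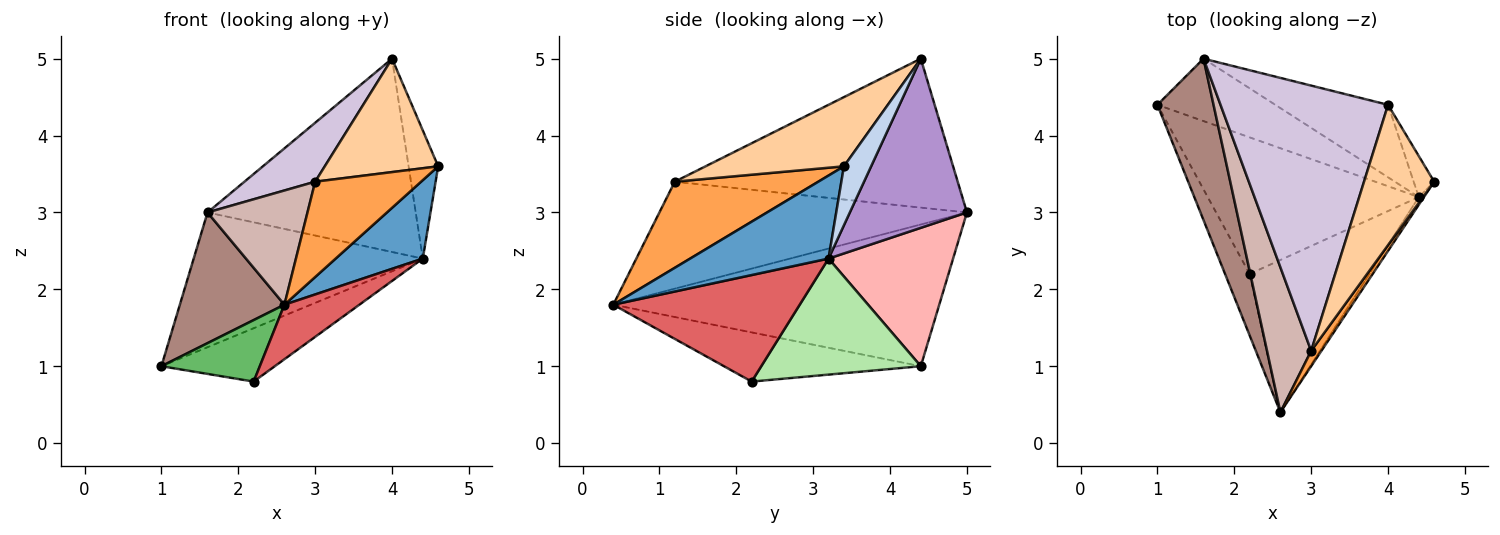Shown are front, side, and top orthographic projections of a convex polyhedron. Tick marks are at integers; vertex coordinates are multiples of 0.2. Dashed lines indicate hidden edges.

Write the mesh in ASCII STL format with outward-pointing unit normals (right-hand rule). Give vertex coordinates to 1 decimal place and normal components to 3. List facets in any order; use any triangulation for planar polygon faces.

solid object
 facet normal 0.845 -0.532 -0.052
  outer loop
   vertex 4.4 3.2 2.4
   vertex 4.6 3.4 3.6
   vertex 2.6 0.4 1.8
  endloop
 endfacet
 facet normal 0.659 0.716 -0.229
  outer loop
   vertex 4.4 3.2 2.4
   vertex 4.0 4.4 5.0
   vertex 4.6 3.4 3.6
  endloop
 endfacet
 facet normal 0.801 -0.591 0.095
  outer loop
   vertex 3.0 1.2 3.4
   vertex 2.6 0.4 1.8
   vertex 4.6 3.4 3.6
  endloop
 endfacet
 facet normal 0.609 -0.499 0.617
  outer loop
   vertex 3.0 1.2 3.4
   vertex 4.6 3.4 3.6
   vertex 4.0 4.4 5.0
  endloop
 endfacet
 facet normal -0.816 -0.408 -0.408
  outer loop
   vertex 2.2 2.2 0.8
   vertex 2.6 0.4 1.8
   vertex 1.0 4.4 1.0
  endloop
 endfacet
 facet normal 0.456 0.324 -0.829
  outer loop
   vertex 2.2 2.2 0.8
   vertex 1.0 4.4 1.0
   vertex 4.4 3.2 2.4
  endloop
 endfacet
 facet normal 0.642 -0.258 -0.722
  outer loop
   vertex 2.2 2.2 0.8
   vertex 4.4 3.2 2.4
   vertex 2.6 0.4 1.8
  endloop
 endfacet
 facet normal 0.442 0.814 -0.377
  outer loop
   vertex 1.6 5.0 3.0
   vertex 4.4 3.2 2.4
   vertex 1.0 4.4 1.0
  endloop
 endfacet
 facet normal 0.466 0.828 -0.311
  outer loop
   vertex 1.6 5.0 3.0
   vertex 4.0 4.4 5.0
   vertex 4.4 3.2 2.4
  endloop
 endfacet
 facet normal -0.655 -0.164 0.737
  outer loop
   vertex 1.6 5.0 3.0
   vertex 3.0 1.2 3.4
   vertex 4.0 4.4 5.0
  endloop
 endfacet
 facet normal -0.891 -0.286 0.353
  outer loop
   vertex 1.6 5.0 3.0
   vertex 1.0 4.4 1.0
   vertex 2.6 0.4 1.8
  endloop
 endfacet
 facet normal -0.885 -0.288 0.365
  outer loop
   vertex 1.6 5.0 3.0
   vertex 2.6 0.4 1.8
   vertex 3.0 1.2 3.4
  endloop
 endfacet
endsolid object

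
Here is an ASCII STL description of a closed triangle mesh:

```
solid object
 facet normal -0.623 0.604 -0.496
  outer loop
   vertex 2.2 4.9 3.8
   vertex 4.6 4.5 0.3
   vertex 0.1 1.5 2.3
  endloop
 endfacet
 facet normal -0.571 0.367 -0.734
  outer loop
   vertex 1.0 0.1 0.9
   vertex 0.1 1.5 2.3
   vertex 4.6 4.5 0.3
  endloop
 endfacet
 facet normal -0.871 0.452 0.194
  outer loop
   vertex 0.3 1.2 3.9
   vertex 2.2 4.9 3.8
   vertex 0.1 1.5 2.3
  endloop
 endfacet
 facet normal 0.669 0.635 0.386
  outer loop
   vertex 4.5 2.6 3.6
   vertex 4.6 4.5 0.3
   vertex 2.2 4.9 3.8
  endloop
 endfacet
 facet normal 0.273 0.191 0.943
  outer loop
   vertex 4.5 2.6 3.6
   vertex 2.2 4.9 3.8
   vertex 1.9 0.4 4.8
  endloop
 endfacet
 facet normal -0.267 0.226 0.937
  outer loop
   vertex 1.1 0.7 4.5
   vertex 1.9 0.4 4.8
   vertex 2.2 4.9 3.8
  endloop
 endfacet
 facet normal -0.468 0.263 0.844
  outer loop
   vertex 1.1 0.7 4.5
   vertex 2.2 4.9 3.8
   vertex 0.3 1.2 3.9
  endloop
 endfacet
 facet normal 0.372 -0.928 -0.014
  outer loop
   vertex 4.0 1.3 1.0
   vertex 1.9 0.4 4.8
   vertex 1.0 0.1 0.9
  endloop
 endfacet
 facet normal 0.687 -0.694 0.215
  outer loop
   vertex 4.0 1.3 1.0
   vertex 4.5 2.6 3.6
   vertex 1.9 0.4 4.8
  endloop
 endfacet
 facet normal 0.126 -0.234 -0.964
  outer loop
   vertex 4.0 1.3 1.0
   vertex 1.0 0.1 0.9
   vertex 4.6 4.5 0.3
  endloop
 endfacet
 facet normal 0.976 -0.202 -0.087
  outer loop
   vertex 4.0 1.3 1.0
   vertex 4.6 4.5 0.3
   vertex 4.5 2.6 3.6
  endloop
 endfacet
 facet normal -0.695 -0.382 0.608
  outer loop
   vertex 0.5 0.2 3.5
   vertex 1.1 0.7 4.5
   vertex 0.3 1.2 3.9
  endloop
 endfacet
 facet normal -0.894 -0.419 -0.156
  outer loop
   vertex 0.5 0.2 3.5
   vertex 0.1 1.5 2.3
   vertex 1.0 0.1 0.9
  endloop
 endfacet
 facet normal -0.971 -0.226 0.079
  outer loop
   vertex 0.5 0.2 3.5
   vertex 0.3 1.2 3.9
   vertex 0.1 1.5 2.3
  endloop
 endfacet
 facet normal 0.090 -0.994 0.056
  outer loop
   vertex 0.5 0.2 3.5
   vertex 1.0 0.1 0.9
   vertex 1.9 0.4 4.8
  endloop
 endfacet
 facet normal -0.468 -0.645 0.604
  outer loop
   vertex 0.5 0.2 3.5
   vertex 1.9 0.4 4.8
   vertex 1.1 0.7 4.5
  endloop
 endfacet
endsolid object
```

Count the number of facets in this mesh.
16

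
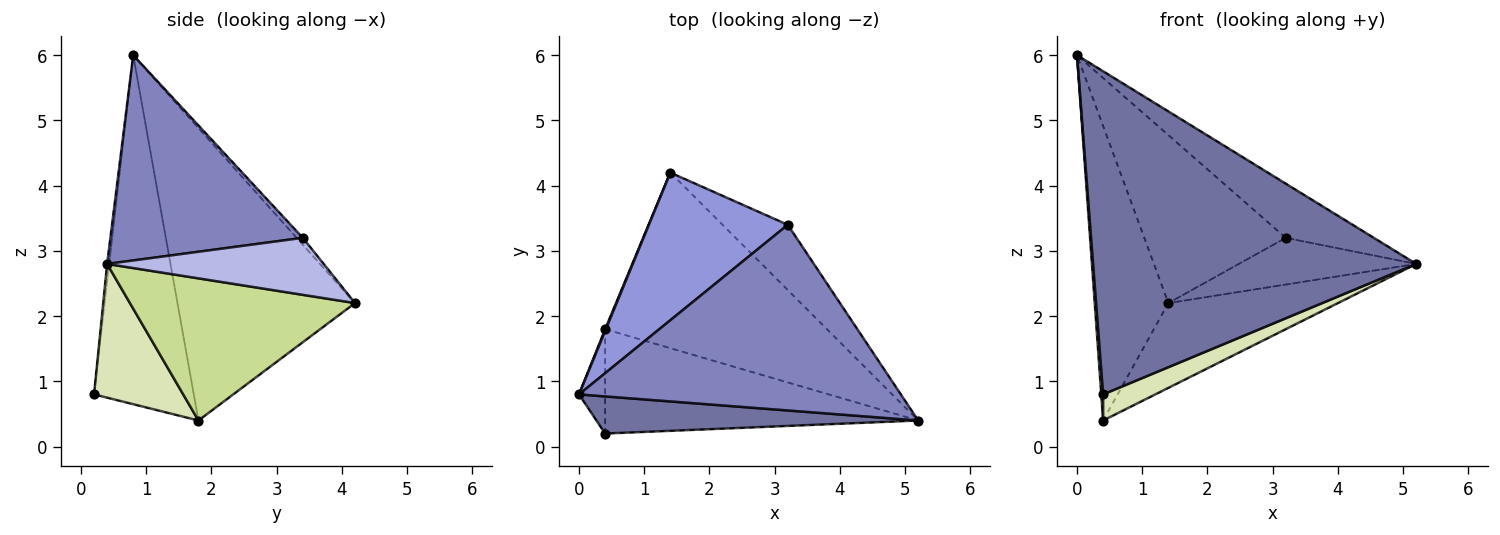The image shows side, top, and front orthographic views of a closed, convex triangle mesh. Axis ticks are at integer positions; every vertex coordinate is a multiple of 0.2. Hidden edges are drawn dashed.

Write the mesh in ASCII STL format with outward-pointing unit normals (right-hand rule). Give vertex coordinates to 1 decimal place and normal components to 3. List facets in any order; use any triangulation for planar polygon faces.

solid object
 facet normal -0.006 -0.993 0.114
  outer loop
   vertex 0.4 0.2 0.8
   vertex 5.2 0.4 2.8
   vertex 0.0 0.8 6.0
  endloop
 endfacet
 facet normal 0.522 0.239 0.819
  outer loop
   vertex 3.2 3.4 3.2
   vertex 0.0 0.8 6.0
   vertex 5.2 0.4 2.8
  endloop
 endfacet
 facet normal -0.033 0.751 0.660
  outer loop
   vertex 3.2 3.4 3.2
   vertex 1.4 4.2 2.2
   vertex 0.0 0.8 6.0
  endloop
 endfacet
 facet normal 0.579 0.474 -0.663
  outer loop
   vertex 3.2 3.4 3.2
   vertex 5.2 0.4 2.8
   vertex 1.4 4.2 2.2
  endloop
 endfacet
 facet normal -0.924 0.383 0.002
  outer loop
   vertex 0.4 1.8 0.4
   vertex 0.0 0.8 6.0
   vertex 1.4 4.2 2.2
  endloop
 endfacet
 facet normal -0.997 -0.019 -0.075
  outer loop
   vertex 0.4 1.8 0.4
   vertex 0.4 0.2 0.8
   vertex 0.0 0.8 6.0
  endloop
 endfacet
 facet normal 0.500 0.377 -0.780
  outer loop
   vertex 0.4 1.8 0.4
   vertex 1.4 4.2 2.2
   vertex 5.2 0.4 2.8
  endloop
 endfacet
 facet normal 0.383 -0.224 -0.896
  outer loop
   vertex 0.4 1.8 0.4
   vertex 5.2 0.4 2.8
   vertex 0.4 0.2 0.8
  endloop
 endfacet
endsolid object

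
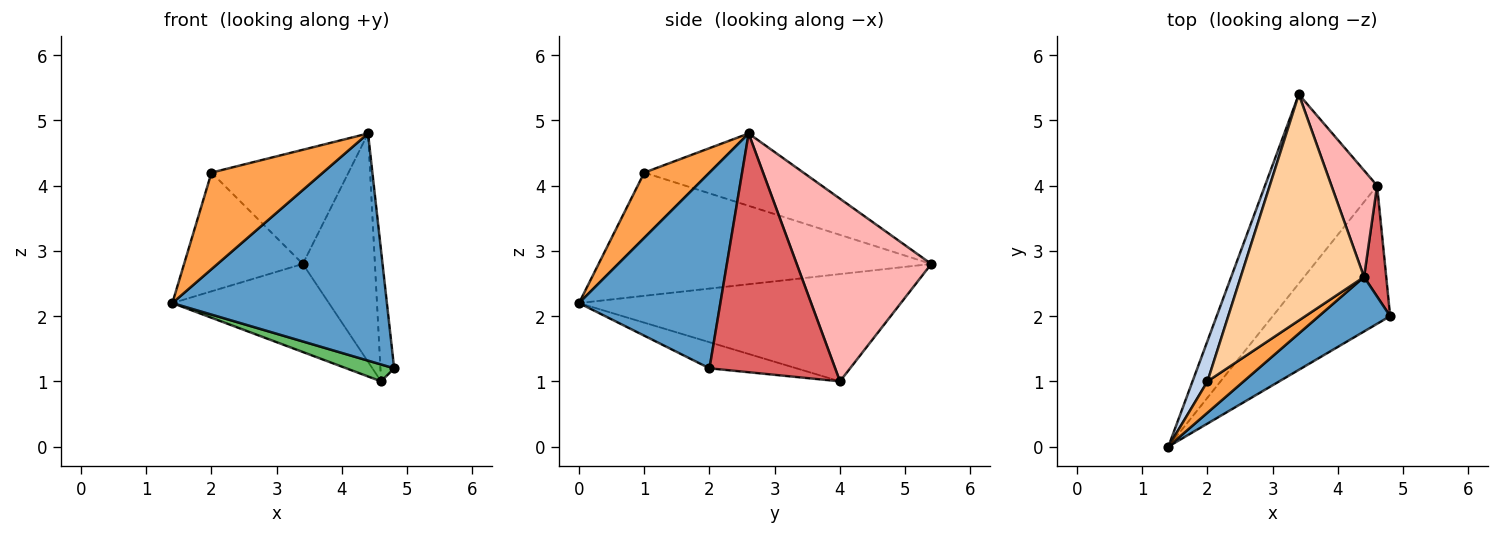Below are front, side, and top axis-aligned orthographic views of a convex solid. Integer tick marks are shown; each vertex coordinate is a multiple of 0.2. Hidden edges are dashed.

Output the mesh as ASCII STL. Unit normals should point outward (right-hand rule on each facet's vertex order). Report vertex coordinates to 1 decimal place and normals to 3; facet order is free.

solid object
 facet normal 0.539 -0.819 0.196
  outer loop
   vertex 4.4 2.6 4.8
   vertex 1.4 0.0 2.2
   vertex 4.8 2.0 1.2
  endloop
 endfacet
 facet normal -0.936 0.334 0.114
  outer loop
   vertex 2.0 1.0 4.2
   vertex 3.4 5.4 2.8
   vertex 1.4 0.0 2.2
  endloop
 endfacet
 facet normal 0.487 -0.831 0.270
  outer loop
   vertex 2.0 1.0 4.2
   vertex 1.4 0.0 2.2
   vertex 4.4 2.6 4.8
  endloop
 endfacet
 facet normal -0.464 0.399 0.791
  outer loop
   vertex 2.0 1.0 4.2
   vertex 4.4 2.6 4.8
   vertex 3.4 5.4 2.8
  endloop
 endfacet
 facet normal -0.215 -0.118 -0.969
  outer loop
   vertex 4.6 4.0 1.0
   vertex 4.8 2.0 1.2
   vertex 1.4 0.0 2.2
  endloop
 endfacet
 facet normal -0.655 0.319 -0.685
  outer loop
   vertex 4.6 4.0 1.0
   vertex 1.4 0.0 2.2
   vertex 3.4 5.4 2.8
  endloop
 endfacet
 facet normal 0.990 0.108 0.092
  outer loop
   vertex 4.6 4.0 1.0
   vertex 4.4 2.6 4.8
   vertex 4.8 2.0 1.2
  endloop
 endfacet
 facet normal 0.861 0.461 0.215
  outer loop
   vertex 4.6 4.0 1.0
   vertex 3.4 5.4 2.8
   vertex 4.4 2.6 4.8
  endloop
 endfacet
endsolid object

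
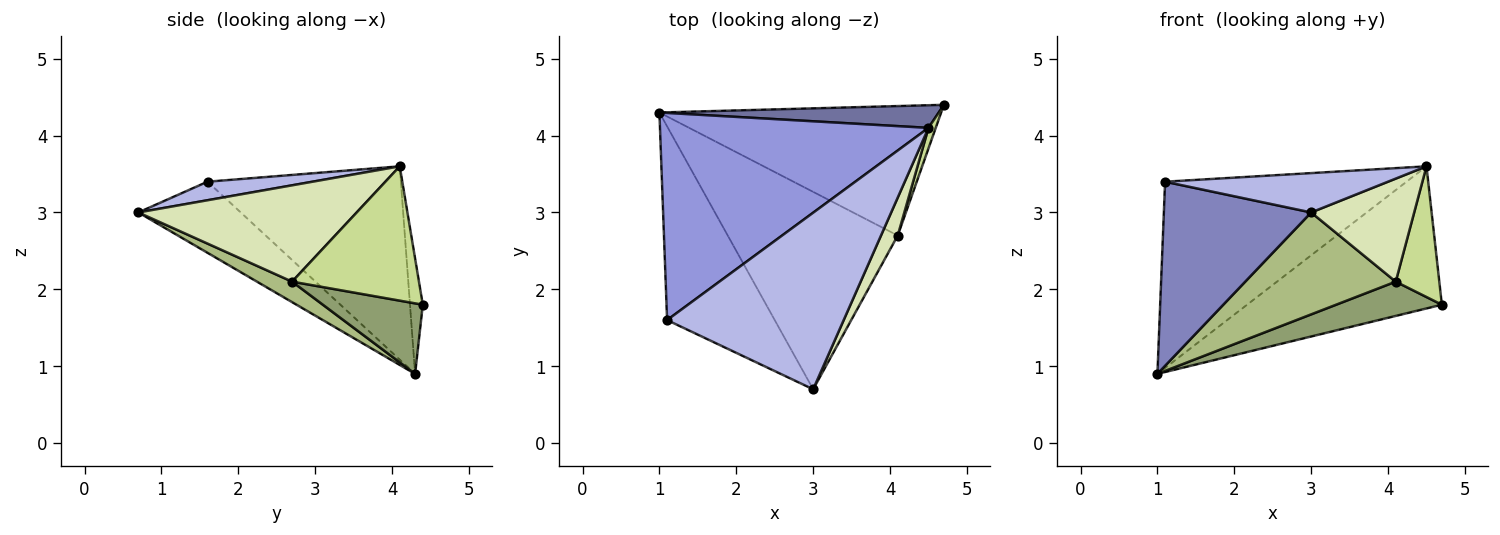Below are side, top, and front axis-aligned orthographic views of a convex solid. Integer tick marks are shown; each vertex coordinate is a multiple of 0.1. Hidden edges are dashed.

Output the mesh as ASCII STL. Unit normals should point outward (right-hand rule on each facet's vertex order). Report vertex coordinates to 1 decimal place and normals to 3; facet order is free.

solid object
 facet normal -0.065 0.985 0.157
  outer loop
   vertex 4.5 4.1 3.6
   vertex 4.7 4.4 1.8
   vertex 1.0 4.3 0.9
  endloop
 endfacet
 facet normal -0.432 -0.621 -0.654
  outer loop
   vertex 1.1 1.6 3.4
   vertex 1.0 4.3 0.9
   vertex 3.0 0.7 3.0
  endloop
 endfacet
 facet normal -0.472 0.589 0.656
  outer loop
   vertex 1.1 1.6 3.4
   vertex 4.5 4.1 3.6
   vertex 1.0 4.3 0.9
  endloop
 endfacet
 facet normal 0.102 -0.216 0.971
  outer loop
   vertex 1.1 1.6 3.4
   vertex 3.0 0.7 3.0
   vertex 4.5 4.1 3.6
  endloop
 endfacet
 facet normal 0.235 -0.249 -0.940
  outer loop
   vertex 4.1 2.7 2.1
   vertex 1.0 4.3 0.9
   vertex 4.7 4.4 1.8
  endloop
 endfacet
 facet normal 0.107 -0.456 -0.883
  outer loop
   vertex 4.1 2.7 2.1
   vertex 3.0 0.7 3.0
   vertex 1.0 4.3 0.9
  endloop
 endfacet
 facet normal 0.945 -0.324 0.051
  outer loop
   vertex 4.1 2.7 2.1
   vertex 4.7 4.4 1.8
   vertex 4.5 4.1 3.6
  endloop
 endfacet
 facet normal 0.893 -0.422 0.155
  outer loop
   vertex 4.1 2.7 2.1
   vertex 4.5 4.1 3.6
   vertex 3.0 0.7 3.0
  endloop
 endfacet
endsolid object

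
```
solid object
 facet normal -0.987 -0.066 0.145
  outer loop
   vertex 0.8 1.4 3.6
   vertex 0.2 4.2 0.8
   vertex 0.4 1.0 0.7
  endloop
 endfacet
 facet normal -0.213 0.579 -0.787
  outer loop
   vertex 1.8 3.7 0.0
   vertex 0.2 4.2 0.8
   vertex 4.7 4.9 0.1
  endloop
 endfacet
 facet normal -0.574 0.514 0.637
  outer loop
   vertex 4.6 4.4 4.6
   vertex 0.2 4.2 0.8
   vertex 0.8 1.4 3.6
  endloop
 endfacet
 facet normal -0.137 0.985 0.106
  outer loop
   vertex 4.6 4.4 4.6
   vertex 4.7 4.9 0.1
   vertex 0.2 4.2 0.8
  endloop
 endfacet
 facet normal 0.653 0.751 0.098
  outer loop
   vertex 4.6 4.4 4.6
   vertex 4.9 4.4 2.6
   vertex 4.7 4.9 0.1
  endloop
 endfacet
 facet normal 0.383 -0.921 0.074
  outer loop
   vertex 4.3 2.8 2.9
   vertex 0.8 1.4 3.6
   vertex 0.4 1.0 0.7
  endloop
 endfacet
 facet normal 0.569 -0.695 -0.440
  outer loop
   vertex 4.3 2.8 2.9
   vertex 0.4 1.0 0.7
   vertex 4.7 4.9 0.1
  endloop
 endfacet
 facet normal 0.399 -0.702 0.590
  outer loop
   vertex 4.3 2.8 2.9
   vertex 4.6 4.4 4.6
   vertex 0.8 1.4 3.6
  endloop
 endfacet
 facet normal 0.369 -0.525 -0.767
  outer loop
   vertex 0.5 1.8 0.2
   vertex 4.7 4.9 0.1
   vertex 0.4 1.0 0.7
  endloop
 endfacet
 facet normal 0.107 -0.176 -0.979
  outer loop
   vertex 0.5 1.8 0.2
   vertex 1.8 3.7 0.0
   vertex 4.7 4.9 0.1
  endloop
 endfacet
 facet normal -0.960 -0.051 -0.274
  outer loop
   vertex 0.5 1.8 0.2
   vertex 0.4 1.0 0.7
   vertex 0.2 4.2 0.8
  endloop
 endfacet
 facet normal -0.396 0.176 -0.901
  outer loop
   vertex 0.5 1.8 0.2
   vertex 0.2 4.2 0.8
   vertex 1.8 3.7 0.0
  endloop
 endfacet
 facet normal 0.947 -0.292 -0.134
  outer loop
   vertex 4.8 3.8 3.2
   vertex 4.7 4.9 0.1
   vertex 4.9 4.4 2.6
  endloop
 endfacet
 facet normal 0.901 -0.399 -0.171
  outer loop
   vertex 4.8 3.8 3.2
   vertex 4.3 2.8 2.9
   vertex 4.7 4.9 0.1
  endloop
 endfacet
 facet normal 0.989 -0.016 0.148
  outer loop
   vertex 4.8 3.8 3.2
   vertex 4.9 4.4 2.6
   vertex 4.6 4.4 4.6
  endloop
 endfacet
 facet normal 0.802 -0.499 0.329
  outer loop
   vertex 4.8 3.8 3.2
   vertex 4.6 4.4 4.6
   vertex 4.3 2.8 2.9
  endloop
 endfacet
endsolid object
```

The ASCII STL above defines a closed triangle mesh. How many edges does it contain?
24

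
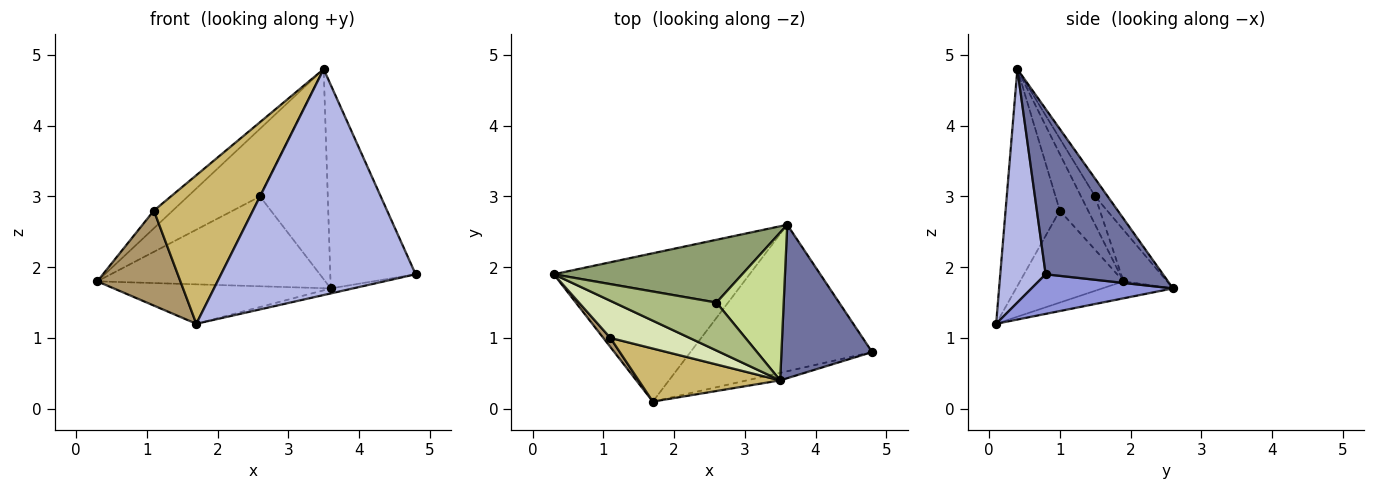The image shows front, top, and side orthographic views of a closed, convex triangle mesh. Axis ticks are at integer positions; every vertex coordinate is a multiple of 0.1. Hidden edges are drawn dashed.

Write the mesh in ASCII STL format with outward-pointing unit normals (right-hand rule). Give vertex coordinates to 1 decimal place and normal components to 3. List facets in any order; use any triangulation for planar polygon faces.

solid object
 facet normal 0.739 0.538 0.406
  outer loop
   vertex 3.5 0.4 4.8
   vertex 4.8 0.8 1.9
   vertex 3.6 2.6 1.7
  endloop
 endfacet
 facet normal -0.084 0.256 -0.963
  outer loop
   vertex 1.7 0.1 1.2
   vertex 0.3 1.9 1.8
   vertex 3.6 2.6 1.7
  endloop
 endfacet
 facet normal 0.213 0.033 -0.976
  outer loop
   vertex 1.7 0.1 1.2
   vertex 3.6 2.6 1.7
   vertex 4.8 0.8 1.9
  endloop
 endfacet
 facet normal 0.227 -0.973 -0.032
  outer loop
   vertex 1.7 0.1 1.2
   vertex 4.8 0.8 1.9
   vertex 3.5 0.4 4.8
  endloop
 endfacet
 facet normal -0.155 0.810 0.566
  outer loop
   vertex 2.6 1.5 3.0
   vertex 3.6 2.6 1.7
   vertex 0.3 1.9 1.8
  endloop
 endfacet
 facet normal -0.158 0.805 0.571
  outer loop
   vertex 2.6 1.5 3.0
   vertex 0.3 1.9 1.8
   vertex 3.5 0.4 4.8
  endloop
 endfacet
 facet normal -0.150 0.809 0.569
  outer loop
   vertex 2.6 1.5 3.0
   vertex 3.5 0.4 4.8
   vertex 3.6 2.6 1.7
  endloop
 endfacet
 facet normal -0.542 0.361 0.759
  outer loop
   vertex 1.1 1.0 2.8
   vertex 3.5 0.4 4.8
   vertex 0.3 1.9 1.8
  endloop
 endfacet
 facet normal -0.778 -0.625 0.060
  outer loop
   vertex 1.1 1.0 2.8
   vertex 0.3 1.9 1.8
   vertex 1.7 0.1 1.2
  endloop
 endfacet
 facet normal -0.458 -0.837 0.299
  outer loop
   vertex 1.1 1.0 2.8
   vertex 1.7 0.1 1.2
   vertex 3.5 0.4 4.8
  endloop
 endfacet
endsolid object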